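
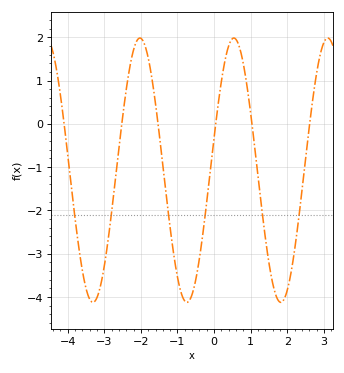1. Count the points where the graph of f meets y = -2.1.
6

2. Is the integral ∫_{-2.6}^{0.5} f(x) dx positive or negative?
negative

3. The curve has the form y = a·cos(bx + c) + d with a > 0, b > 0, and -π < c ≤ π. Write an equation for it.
y = 3.05cos(2.45x - 1.32) - 1.07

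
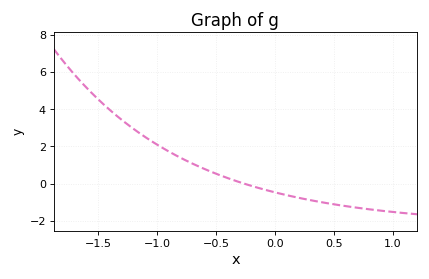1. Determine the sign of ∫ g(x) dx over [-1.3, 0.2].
positive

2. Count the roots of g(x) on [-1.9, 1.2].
1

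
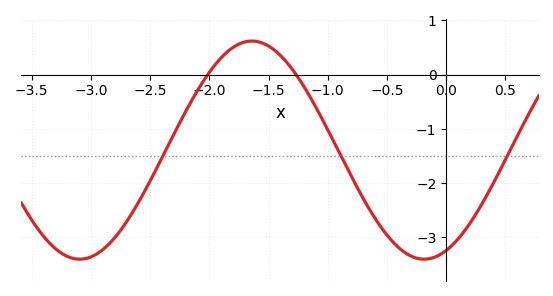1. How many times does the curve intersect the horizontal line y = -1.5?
3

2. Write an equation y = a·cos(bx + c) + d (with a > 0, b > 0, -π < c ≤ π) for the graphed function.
y = 2.01cos(2.16x - 2.74) - 1.39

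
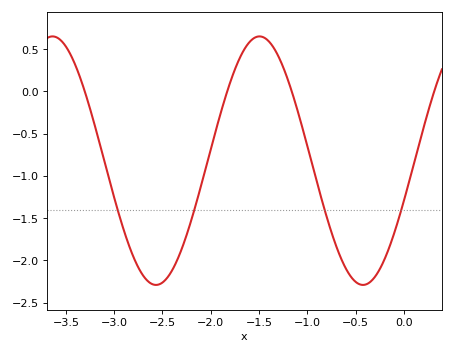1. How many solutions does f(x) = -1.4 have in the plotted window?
4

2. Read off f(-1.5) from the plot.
0.65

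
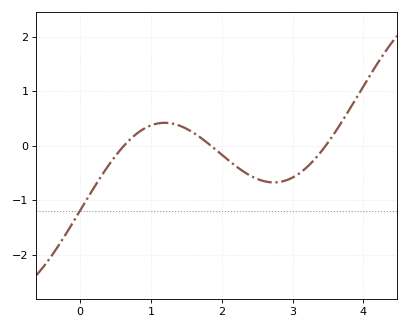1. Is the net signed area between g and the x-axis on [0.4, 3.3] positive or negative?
negative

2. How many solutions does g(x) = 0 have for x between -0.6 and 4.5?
3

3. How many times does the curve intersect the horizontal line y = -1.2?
1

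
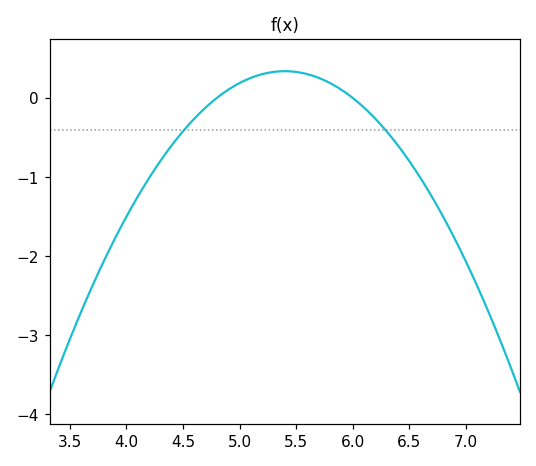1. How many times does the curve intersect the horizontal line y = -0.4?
2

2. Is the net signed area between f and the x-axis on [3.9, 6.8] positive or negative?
negative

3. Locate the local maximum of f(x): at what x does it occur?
5.4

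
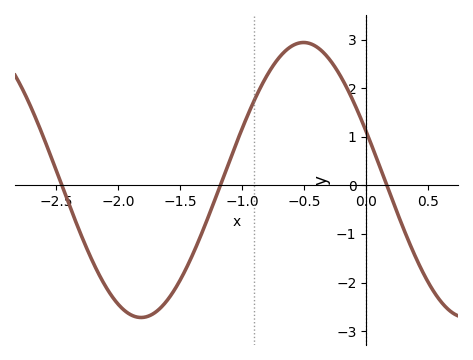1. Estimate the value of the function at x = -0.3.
2.61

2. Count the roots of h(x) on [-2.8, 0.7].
3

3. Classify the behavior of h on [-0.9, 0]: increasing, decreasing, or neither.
neither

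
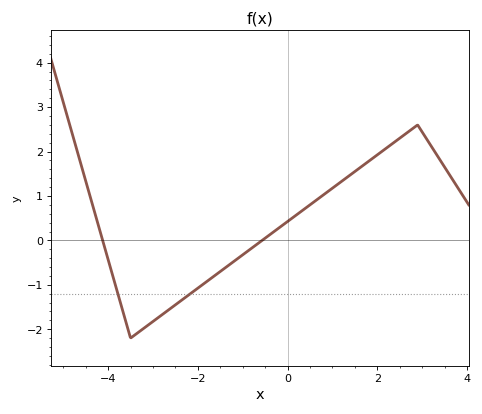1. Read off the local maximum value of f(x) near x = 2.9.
2.6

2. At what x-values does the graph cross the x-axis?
-4.2, -0.6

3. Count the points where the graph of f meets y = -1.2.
2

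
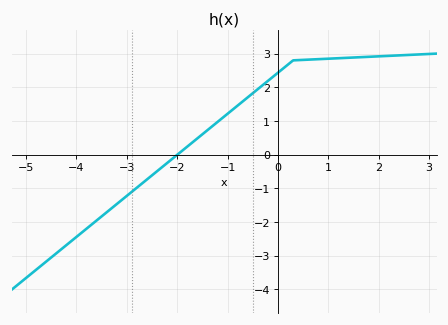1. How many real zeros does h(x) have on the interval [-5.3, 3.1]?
1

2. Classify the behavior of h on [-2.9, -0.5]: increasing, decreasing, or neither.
increasing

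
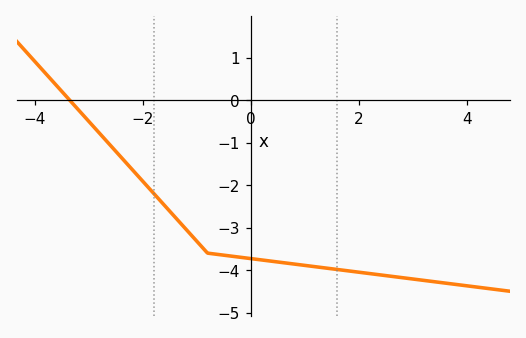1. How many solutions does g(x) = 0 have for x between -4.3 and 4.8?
1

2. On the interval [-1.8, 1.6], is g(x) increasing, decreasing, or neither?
decreasing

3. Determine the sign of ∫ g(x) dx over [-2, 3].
negative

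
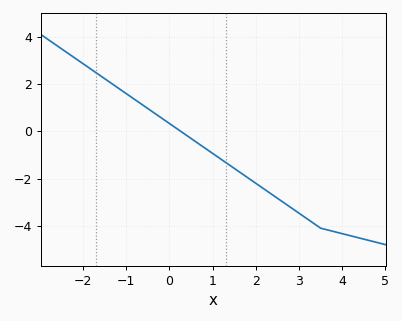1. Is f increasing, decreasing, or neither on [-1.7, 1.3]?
decreasing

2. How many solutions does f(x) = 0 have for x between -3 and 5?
1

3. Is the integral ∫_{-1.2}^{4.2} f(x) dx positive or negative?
negative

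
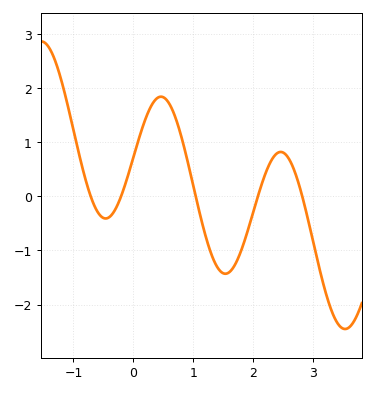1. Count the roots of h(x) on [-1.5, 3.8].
5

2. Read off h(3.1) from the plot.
-1.28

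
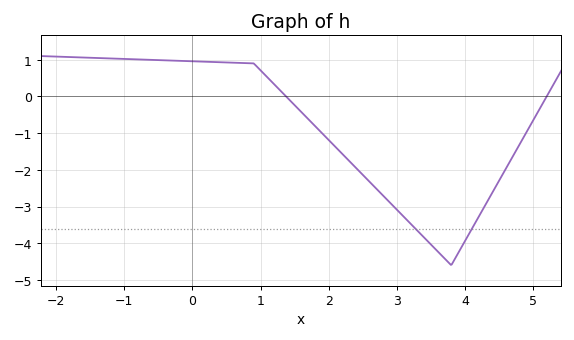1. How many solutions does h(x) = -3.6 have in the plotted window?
2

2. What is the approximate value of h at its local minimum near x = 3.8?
-4.6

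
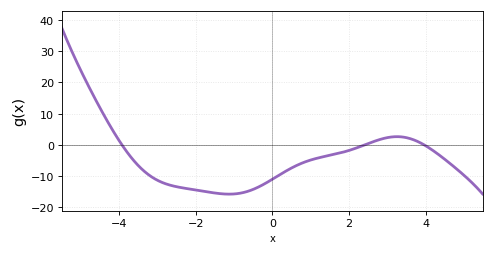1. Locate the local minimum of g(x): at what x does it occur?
-1.2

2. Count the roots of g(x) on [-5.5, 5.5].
3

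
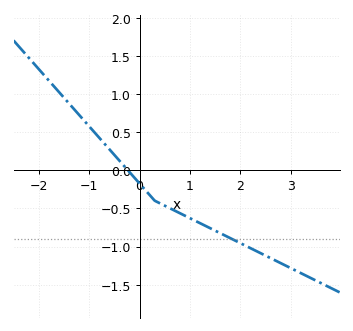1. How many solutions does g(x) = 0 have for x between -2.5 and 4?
1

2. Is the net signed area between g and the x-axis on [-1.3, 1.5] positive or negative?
negative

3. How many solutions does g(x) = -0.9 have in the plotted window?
1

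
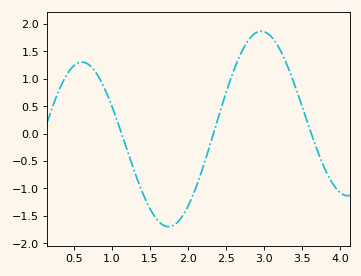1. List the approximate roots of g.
1.13, 2.33, 3.62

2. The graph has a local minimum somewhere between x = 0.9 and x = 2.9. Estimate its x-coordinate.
1.74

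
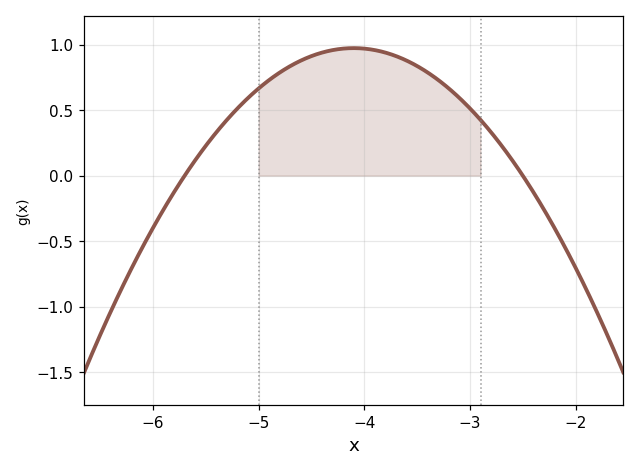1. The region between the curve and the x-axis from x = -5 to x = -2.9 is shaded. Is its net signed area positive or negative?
positive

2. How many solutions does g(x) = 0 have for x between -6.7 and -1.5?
2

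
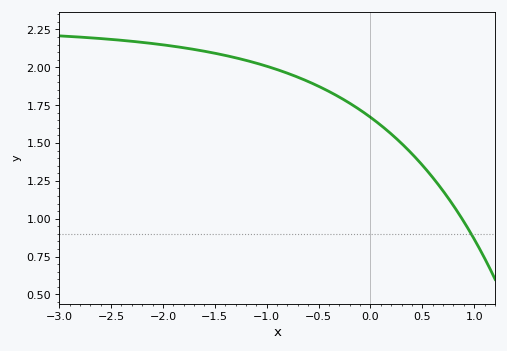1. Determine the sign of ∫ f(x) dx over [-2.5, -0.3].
positive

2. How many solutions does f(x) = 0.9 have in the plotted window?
1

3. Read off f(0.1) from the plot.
1.62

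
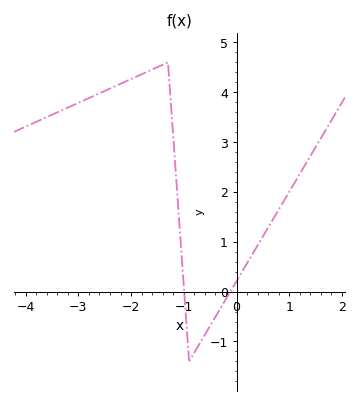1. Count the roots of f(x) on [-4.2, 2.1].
2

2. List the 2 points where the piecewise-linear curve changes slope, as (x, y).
(-1.3, 4.6); (-0.9, -1.4)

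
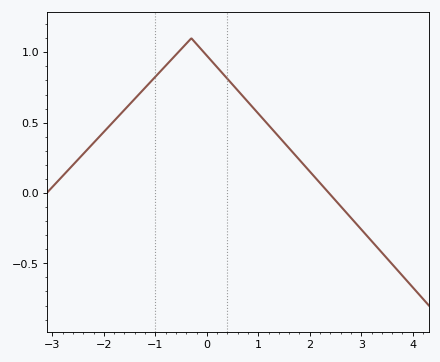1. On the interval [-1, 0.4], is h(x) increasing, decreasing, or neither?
neither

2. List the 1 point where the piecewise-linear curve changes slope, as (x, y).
(-0.3, 1.1)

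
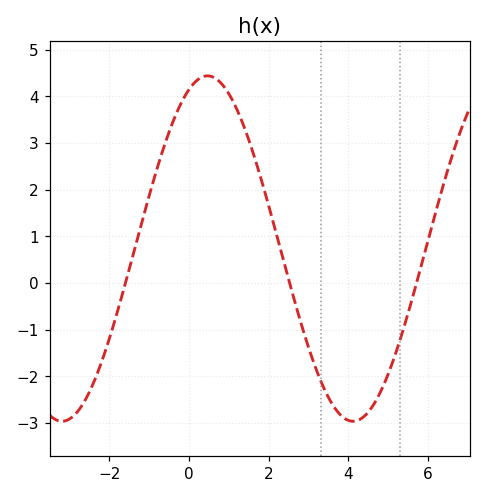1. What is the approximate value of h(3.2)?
-1.87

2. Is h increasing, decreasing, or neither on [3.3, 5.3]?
neither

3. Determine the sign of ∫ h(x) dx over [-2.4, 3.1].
positive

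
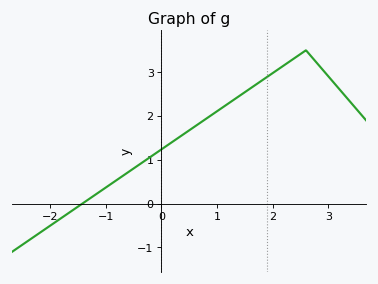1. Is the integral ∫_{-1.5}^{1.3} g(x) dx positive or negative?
positive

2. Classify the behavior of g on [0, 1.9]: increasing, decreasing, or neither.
increasing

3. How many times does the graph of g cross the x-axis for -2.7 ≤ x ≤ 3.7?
1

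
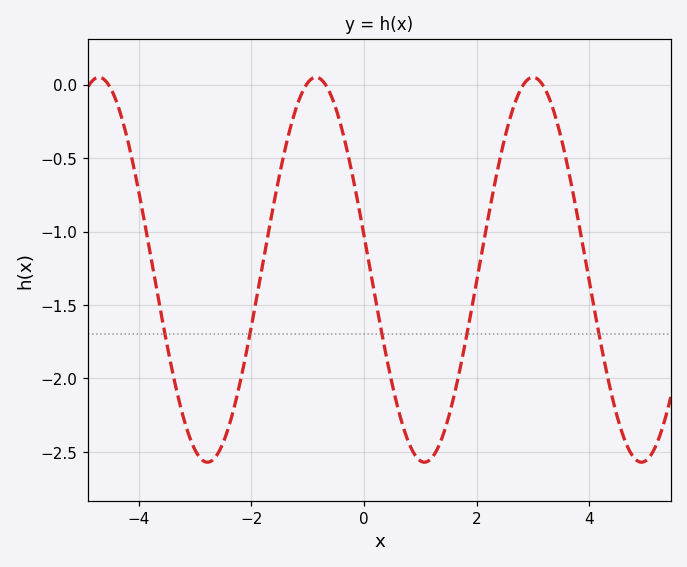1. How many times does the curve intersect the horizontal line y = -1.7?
5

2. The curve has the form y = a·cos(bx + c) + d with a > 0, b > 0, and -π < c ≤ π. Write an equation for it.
y = 1.31cos(1.63x + 1.39) - 1.26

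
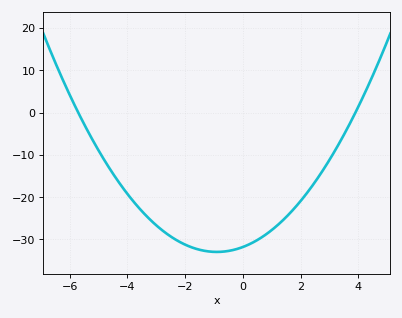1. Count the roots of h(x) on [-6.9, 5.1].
2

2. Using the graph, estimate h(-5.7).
0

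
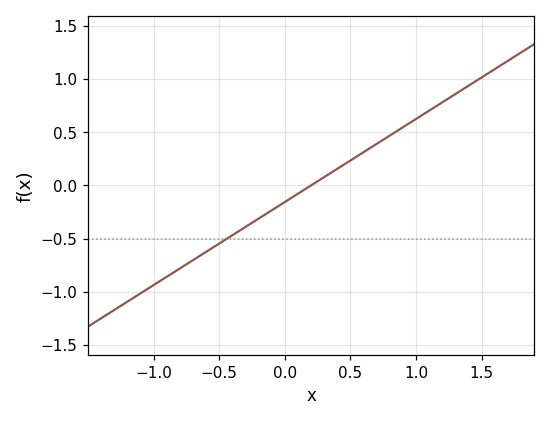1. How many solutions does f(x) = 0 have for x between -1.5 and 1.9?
1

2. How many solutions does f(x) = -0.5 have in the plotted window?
1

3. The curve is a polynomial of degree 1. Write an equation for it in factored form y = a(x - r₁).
y = 0.78(x - 0.2)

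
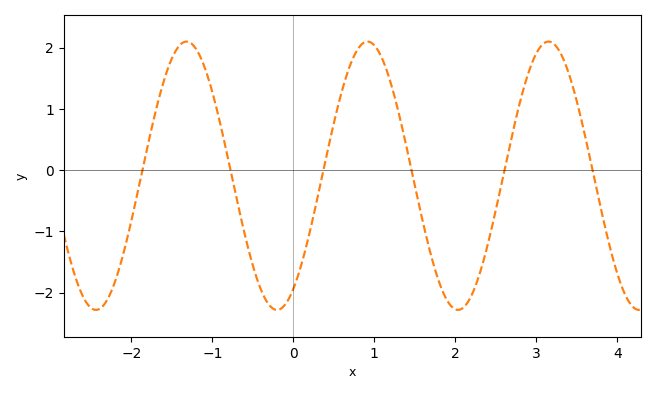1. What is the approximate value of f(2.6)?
-0.043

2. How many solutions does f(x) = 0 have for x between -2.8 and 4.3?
6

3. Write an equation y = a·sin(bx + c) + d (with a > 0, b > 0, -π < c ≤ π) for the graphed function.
y = 2.19sin(2.81x - 1) - 0.09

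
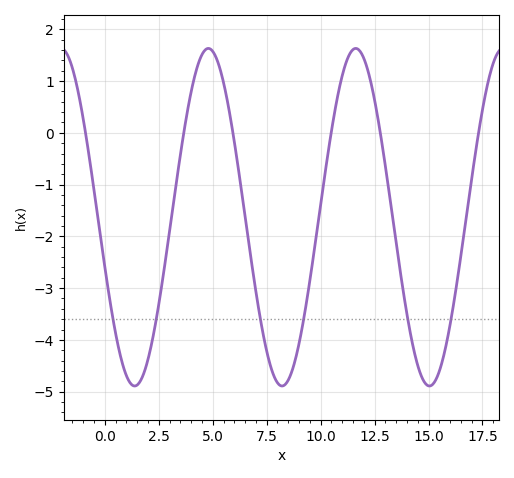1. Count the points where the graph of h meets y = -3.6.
6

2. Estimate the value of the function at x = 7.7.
-4.5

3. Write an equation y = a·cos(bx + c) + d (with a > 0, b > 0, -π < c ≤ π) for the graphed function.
y = 3.26cos(0.92x + 1.9) - 1.63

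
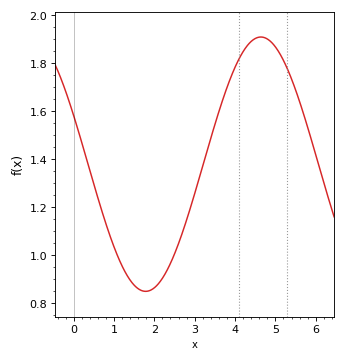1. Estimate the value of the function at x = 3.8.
1.7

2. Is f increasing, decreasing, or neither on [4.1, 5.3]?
neither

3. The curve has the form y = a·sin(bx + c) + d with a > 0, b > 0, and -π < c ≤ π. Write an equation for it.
y = 0.53sin(1.1x + 2.8) + 1.38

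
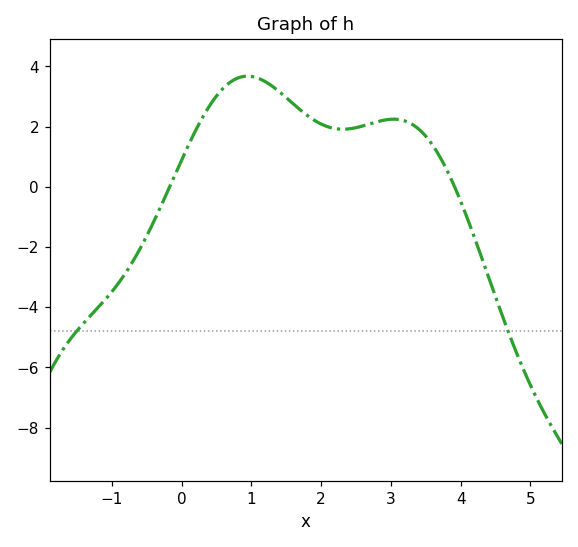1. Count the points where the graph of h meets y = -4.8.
2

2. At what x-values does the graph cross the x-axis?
-0.2, 3.9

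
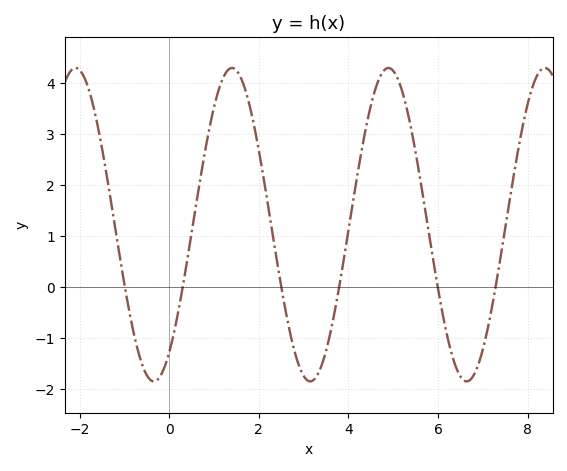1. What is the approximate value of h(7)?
-1.23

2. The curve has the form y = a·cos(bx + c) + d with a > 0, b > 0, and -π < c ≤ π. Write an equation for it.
y = 3.08cos(1.8x - 2.52) + 1.22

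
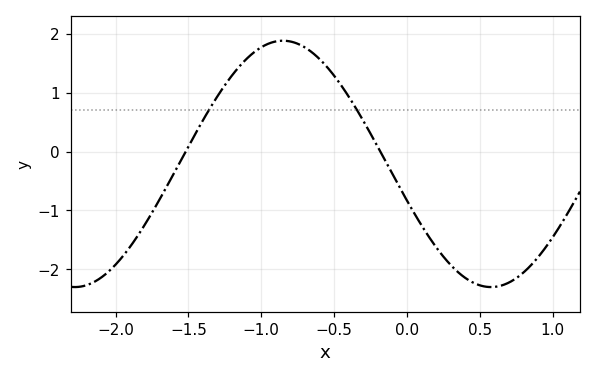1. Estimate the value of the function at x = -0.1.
-0.4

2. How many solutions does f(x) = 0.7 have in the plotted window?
2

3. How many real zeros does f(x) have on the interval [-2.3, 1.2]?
2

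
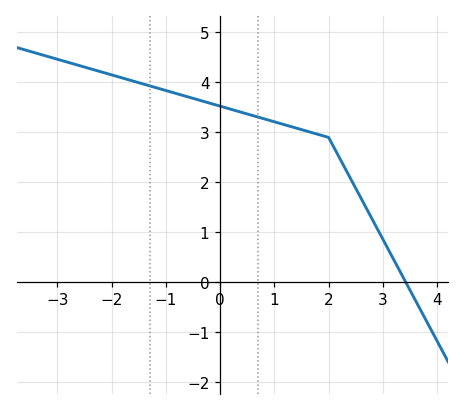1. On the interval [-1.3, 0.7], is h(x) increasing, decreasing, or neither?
decreasing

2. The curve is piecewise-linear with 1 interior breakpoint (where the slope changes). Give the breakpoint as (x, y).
(2, 2.9)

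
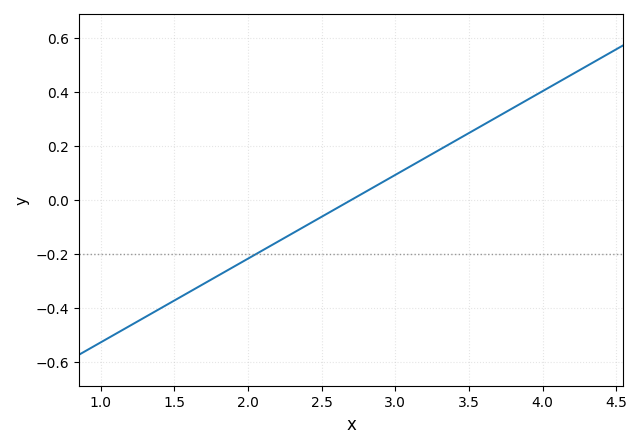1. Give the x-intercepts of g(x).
2.7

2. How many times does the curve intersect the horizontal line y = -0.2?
1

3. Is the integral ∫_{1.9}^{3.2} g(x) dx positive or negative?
negative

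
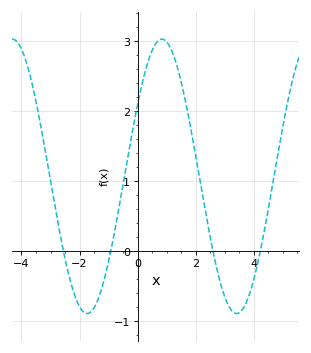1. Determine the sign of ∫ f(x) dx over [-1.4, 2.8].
positive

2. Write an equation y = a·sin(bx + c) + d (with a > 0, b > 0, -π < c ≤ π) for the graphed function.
y = 1.96sin(1.22x + 0.552) + 1.07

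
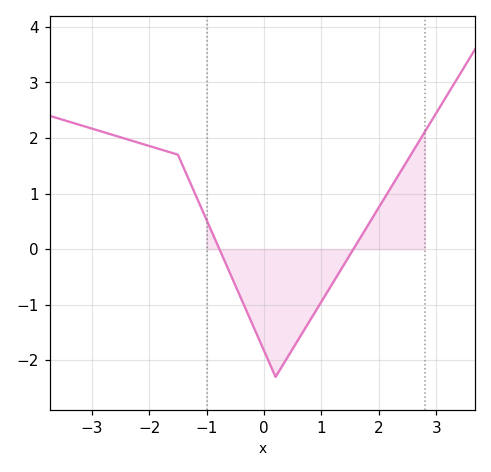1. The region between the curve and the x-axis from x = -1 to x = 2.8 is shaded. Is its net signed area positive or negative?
negative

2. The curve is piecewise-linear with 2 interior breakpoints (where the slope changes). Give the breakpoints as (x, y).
(-1.5, 1.7); (0.2, -2.3)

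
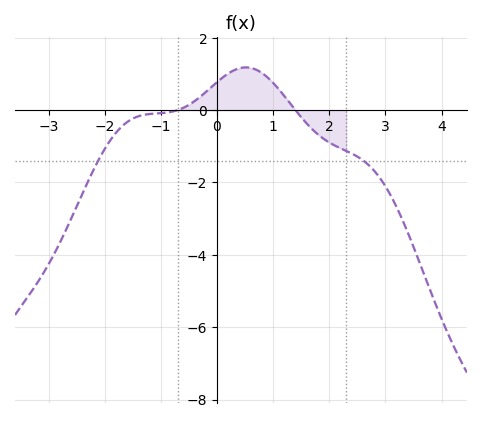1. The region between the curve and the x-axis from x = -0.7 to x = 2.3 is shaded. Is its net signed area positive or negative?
positive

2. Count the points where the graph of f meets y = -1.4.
2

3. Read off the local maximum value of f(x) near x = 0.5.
1.2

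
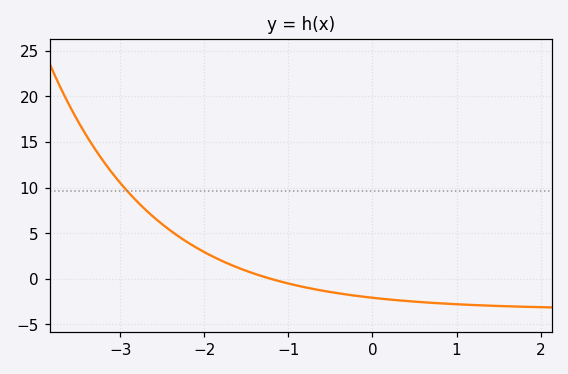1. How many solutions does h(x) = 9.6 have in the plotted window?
1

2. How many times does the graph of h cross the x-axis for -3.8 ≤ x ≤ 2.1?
1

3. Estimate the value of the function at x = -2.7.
7.58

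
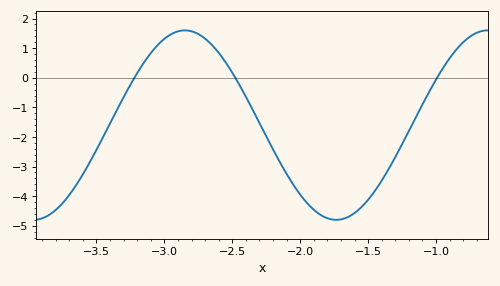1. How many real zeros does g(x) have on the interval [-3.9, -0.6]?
3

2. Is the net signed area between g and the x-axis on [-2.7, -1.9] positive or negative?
negative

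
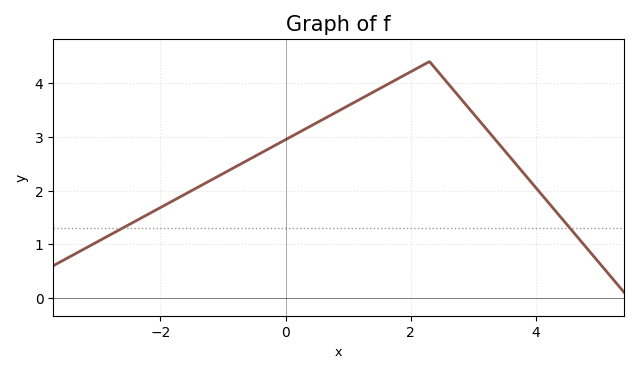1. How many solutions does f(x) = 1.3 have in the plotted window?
2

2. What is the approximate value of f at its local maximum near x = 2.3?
4.4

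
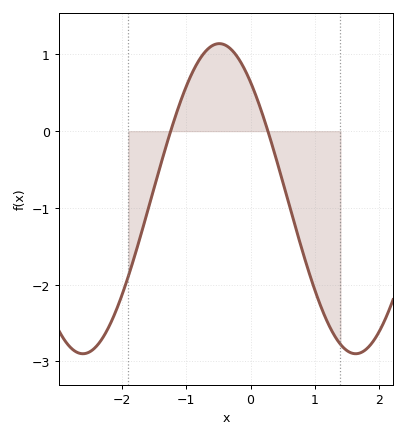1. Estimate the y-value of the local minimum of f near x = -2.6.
-2.9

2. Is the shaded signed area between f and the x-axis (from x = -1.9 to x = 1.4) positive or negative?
negative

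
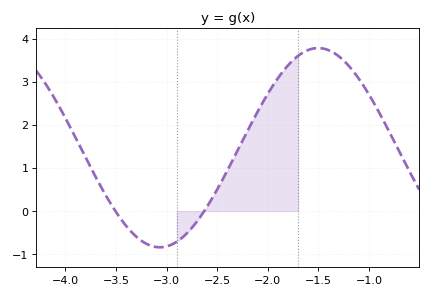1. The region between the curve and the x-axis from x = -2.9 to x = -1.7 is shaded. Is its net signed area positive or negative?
positive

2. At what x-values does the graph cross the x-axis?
-3.5, -2.63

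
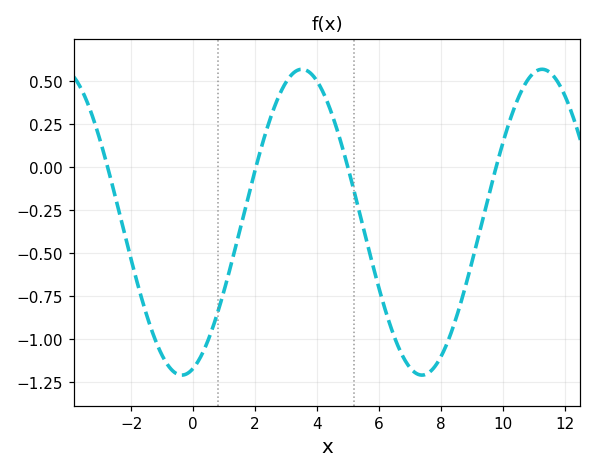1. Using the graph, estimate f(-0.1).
-1.19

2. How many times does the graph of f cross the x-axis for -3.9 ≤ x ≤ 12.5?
4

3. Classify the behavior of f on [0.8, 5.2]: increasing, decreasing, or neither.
neither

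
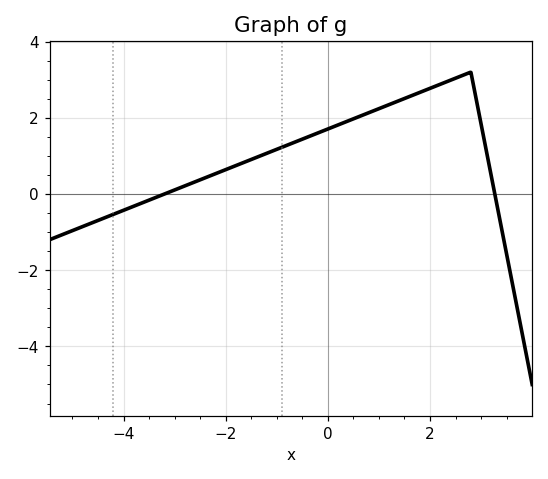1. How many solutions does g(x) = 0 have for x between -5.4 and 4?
2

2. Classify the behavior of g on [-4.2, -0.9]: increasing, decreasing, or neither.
increasing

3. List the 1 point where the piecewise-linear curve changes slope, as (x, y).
(2.8, 3.2)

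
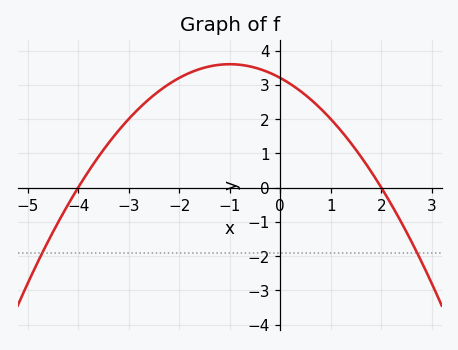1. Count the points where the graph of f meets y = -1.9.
2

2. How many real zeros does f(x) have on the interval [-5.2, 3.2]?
2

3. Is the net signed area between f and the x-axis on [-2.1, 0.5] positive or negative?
positive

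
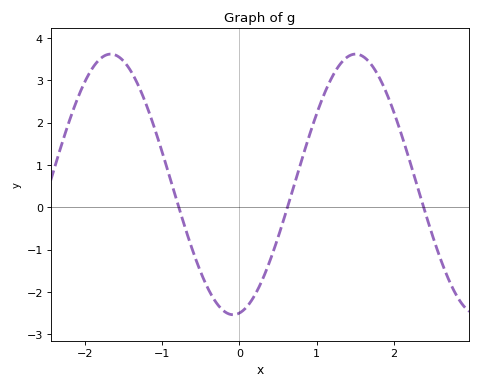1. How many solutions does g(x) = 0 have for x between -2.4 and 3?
3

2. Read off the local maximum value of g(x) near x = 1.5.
3.62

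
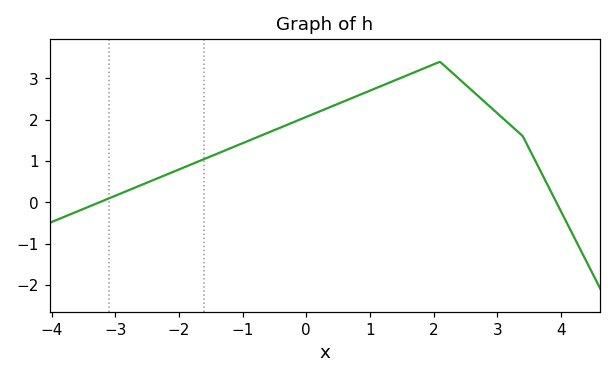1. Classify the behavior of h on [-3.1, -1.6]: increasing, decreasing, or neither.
increasing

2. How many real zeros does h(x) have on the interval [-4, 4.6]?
2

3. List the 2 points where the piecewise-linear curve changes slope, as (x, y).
(2.1, 3.4); (3.4, 1.6)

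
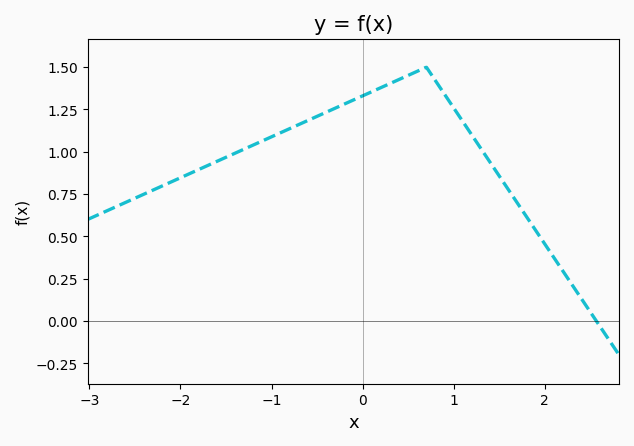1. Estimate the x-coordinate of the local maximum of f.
0.7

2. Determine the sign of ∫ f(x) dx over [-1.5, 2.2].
positive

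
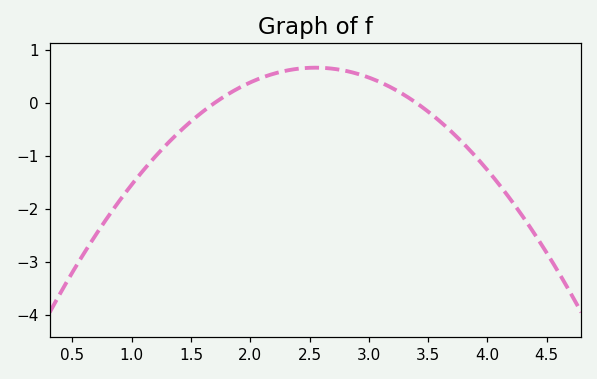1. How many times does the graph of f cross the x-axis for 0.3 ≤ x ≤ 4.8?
2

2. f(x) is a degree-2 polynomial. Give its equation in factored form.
y = -0.92(x - 1.7)(x - 3.4)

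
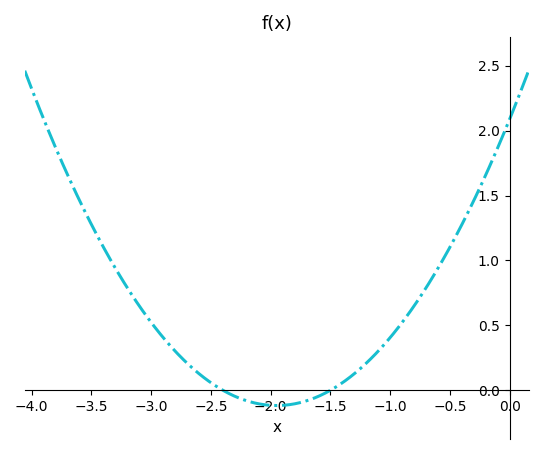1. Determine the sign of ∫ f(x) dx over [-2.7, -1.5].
negative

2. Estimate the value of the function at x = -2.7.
0.2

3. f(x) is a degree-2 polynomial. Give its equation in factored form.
y = 0.58(x + 2.4)(x + 1.5)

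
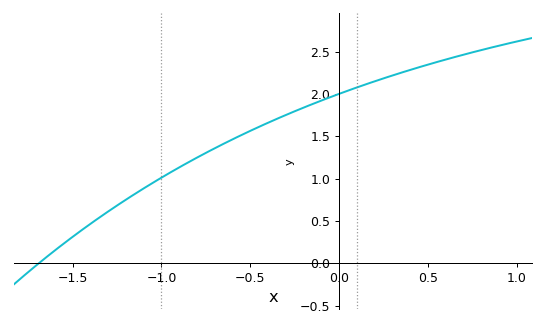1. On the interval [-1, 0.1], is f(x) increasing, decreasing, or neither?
increasing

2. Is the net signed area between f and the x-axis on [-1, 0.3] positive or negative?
positive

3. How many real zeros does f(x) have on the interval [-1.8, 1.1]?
1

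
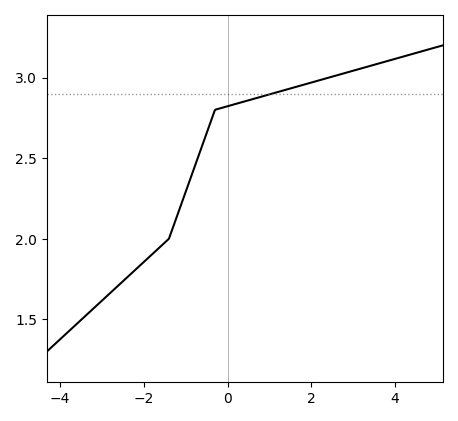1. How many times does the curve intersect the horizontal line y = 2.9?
1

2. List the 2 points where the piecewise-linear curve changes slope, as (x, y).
(-1.4, 2); (-0.3, 2.8)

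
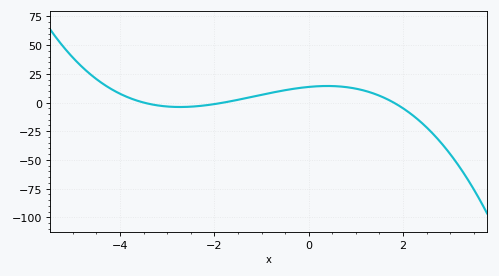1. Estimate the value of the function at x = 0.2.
14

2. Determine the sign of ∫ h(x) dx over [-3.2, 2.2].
positive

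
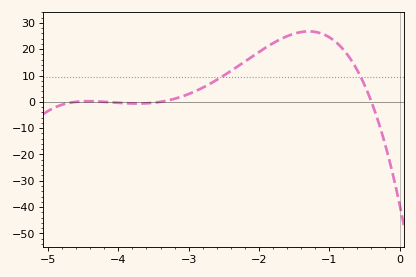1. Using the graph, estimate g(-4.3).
0.156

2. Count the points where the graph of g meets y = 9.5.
2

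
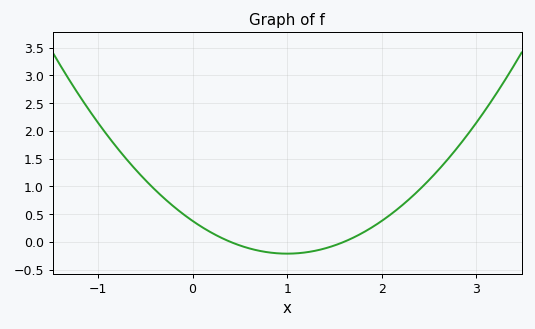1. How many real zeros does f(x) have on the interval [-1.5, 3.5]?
2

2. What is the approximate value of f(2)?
0.378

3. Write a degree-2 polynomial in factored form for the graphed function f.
y = 0.59(x - 0.4)(x - 1.6)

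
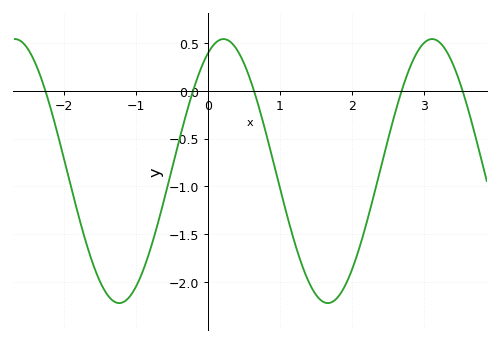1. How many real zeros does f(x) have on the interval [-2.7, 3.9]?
5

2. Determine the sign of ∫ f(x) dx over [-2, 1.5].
negative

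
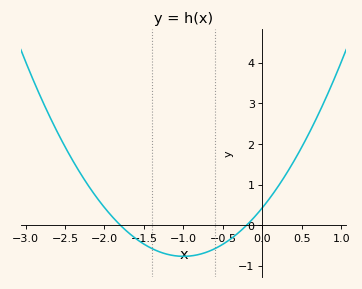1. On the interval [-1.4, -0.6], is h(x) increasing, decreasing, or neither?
neither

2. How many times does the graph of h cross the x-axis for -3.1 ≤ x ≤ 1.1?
2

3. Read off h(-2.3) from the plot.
1.3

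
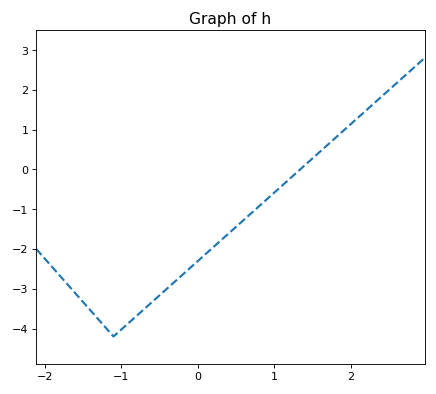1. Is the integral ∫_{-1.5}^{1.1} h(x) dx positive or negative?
negative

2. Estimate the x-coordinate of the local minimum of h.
-1.1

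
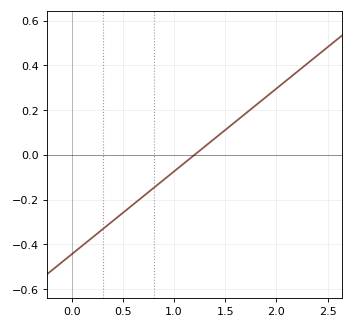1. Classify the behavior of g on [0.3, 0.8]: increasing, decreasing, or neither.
increasing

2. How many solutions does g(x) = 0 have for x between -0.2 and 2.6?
1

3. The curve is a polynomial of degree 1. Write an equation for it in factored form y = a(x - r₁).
y = 0.37(x - 1.2)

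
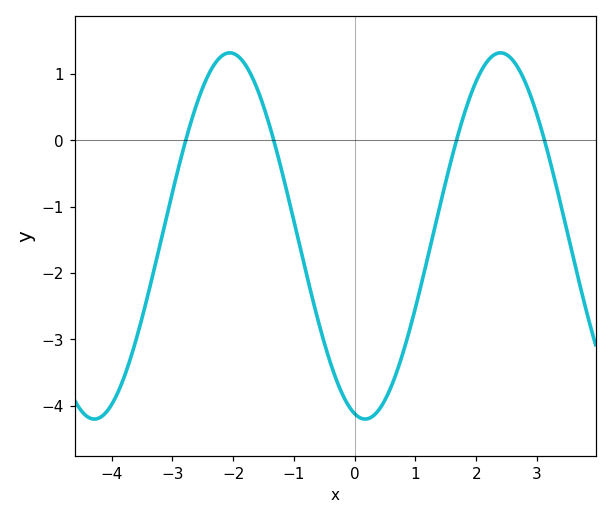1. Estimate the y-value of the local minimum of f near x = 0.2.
-4.2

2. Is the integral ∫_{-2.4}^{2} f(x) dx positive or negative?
negative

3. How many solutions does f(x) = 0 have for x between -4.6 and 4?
4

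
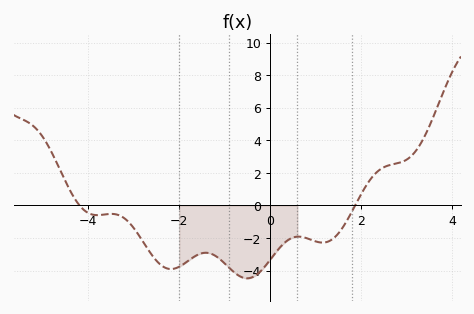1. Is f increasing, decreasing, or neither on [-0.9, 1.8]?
neither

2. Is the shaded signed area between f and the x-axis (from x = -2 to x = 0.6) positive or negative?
negative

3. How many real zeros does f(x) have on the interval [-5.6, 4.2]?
2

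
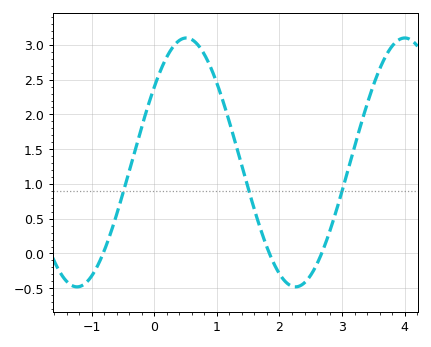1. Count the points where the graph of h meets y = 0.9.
3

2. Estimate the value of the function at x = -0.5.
0.85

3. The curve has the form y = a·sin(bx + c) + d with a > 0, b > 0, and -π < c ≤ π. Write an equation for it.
y = 1.79sin(1.8x + 0.65) + 1.31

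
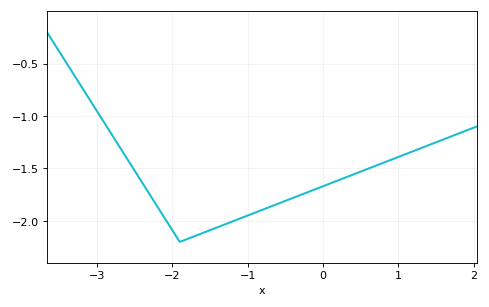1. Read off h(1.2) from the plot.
-1.35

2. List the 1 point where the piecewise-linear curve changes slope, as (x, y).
(-1.9, -2.2)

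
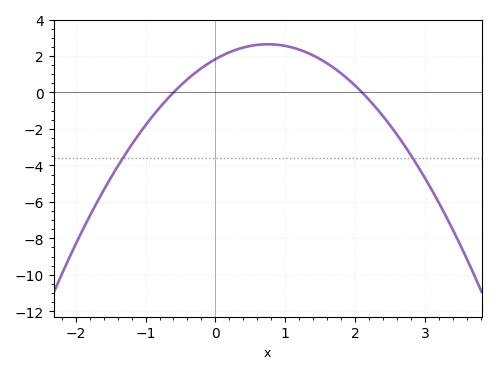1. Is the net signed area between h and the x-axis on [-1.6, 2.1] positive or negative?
positive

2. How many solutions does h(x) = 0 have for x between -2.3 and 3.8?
2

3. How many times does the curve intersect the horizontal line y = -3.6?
2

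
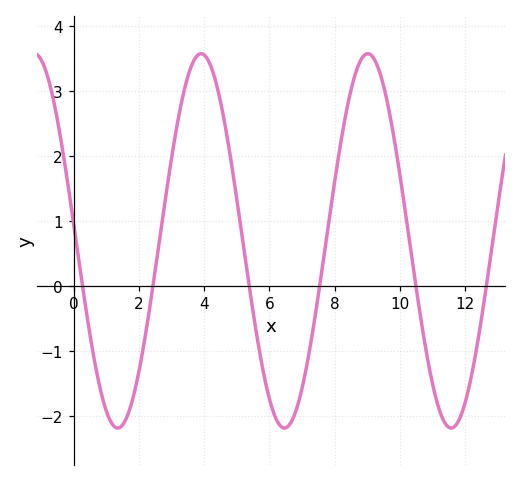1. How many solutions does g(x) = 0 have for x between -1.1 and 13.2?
6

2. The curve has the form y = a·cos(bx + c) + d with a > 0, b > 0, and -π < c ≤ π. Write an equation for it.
y = 2.88cos(1.23x + 1.48) + 0.7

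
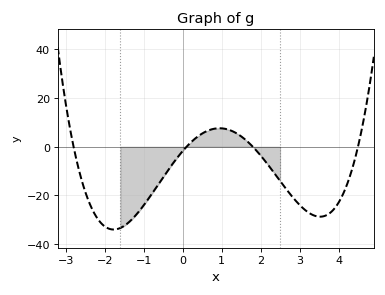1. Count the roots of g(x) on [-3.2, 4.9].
4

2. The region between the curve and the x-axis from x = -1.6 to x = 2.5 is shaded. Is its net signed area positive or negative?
negative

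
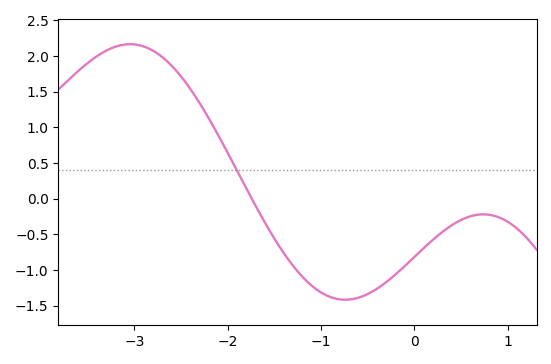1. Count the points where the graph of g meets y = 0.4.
1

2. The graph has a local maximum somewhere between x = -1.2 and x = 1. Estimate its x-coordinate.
0.739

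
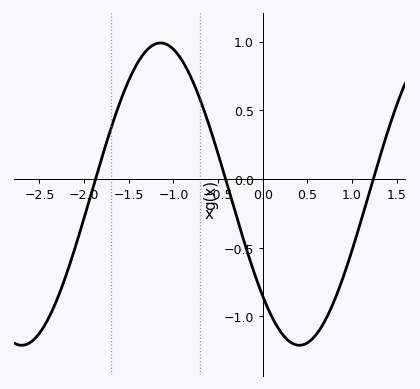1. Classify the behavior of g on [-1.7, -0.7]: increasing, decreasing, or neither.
neither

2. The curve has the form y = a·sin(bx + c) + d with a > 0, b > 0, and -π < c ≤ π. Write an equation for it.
y = 1.1sin(2.02x - 2.4) - 0.11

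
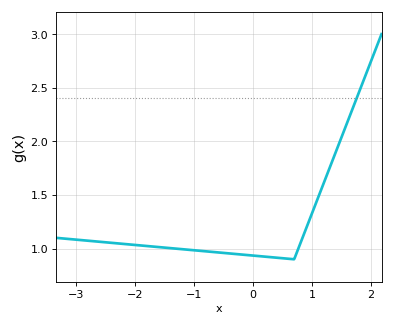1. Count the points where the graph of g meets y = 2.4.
1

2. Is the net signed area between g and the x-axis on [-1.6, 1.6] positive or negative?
positive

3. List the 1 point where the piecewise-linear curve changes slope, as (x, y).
(0.7, 0.9)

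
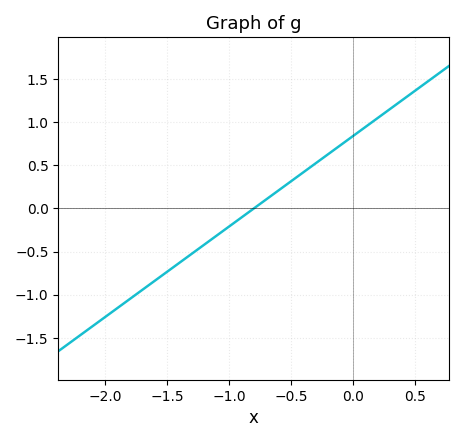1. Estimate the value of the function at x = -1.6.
-0.85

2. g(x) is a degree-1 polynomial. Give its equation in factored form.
y = 1.05(x + 0.8)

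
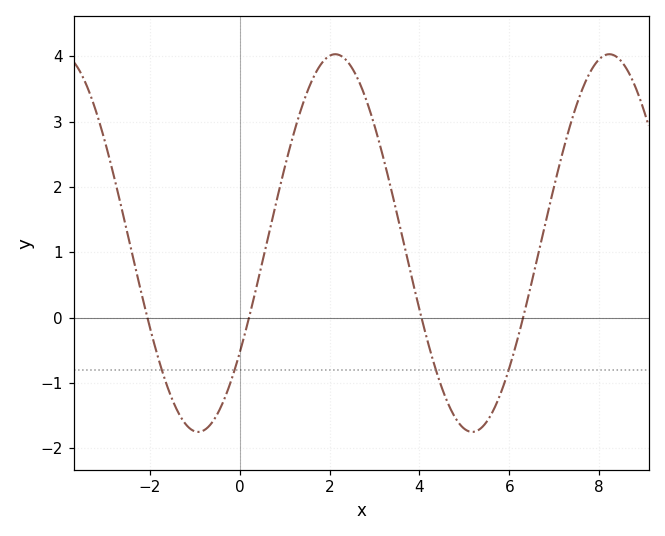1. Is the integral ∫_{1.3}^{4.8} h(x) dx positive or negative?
positive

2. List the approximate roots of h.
-2.05, 0.208, 4.05, 6.31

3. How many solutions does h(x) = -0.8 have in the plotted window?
4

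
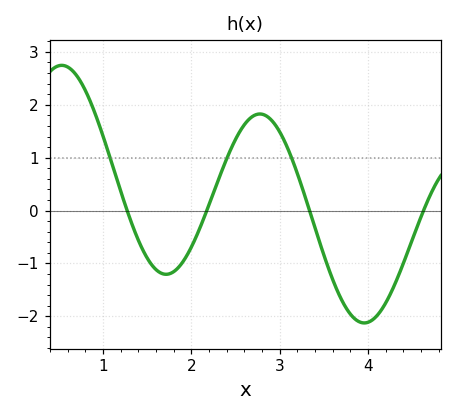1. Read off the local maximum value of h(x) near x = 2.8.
1.8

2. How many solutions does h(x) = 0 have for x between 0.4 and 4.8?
4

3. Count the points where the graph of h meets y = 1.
3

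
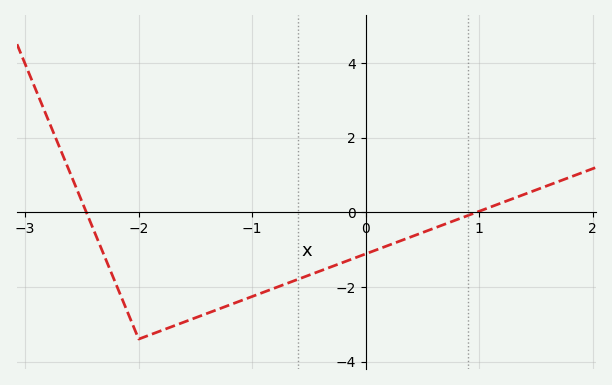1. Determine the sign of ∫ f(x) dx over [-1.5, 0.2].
negative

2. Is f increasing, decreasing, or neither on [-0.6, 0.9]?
increasing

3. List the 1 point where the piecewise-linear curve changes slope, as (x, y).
(-2, -3.4)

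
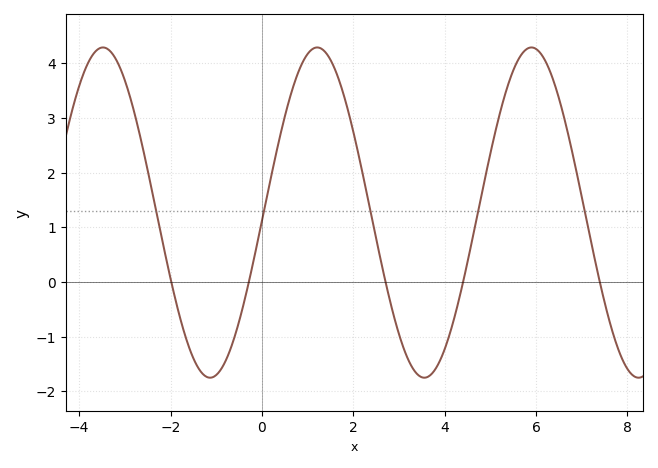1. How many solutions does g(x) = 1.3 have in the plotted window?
5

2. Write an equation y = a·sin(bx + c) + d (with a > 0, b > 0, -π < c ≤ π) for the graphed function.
y = 3.02sin(1.34x - 0.05) + 1.27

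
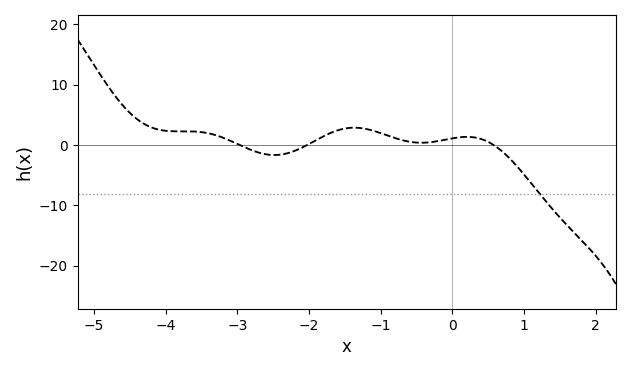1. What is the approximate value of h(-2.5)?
-2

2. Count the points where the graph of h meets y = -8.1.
1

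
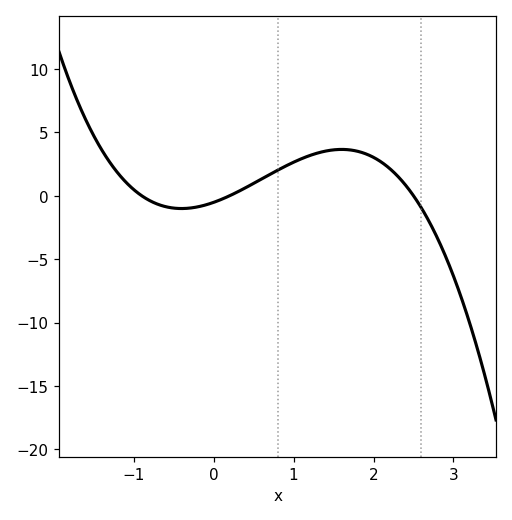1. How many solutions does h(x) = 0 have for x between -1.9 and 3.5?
3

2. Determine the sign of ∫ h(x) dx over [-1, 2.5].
positive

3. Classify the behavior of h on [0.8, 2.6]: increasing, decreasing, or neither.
neither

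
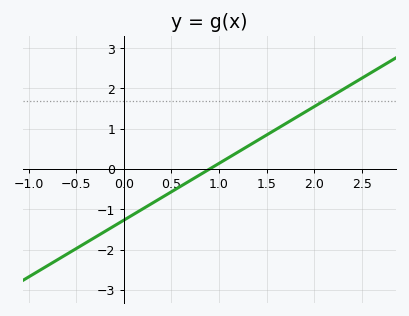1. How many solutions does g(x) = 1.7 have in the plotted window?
1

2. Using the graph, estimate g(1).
0.141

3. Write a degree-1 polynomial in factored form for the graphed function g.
y = 1.41(x - 0.9)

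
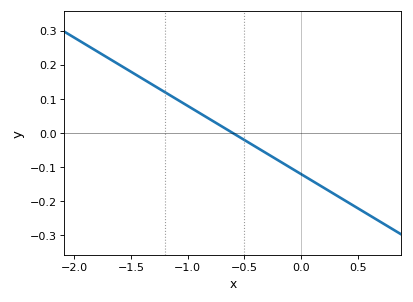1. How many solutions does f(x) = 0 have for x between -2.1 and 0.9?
1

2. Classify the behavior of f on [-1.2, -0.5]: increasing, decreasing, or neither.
decreasing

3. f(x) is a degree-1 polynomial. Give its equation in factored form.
y = -0.2(x + 0.6)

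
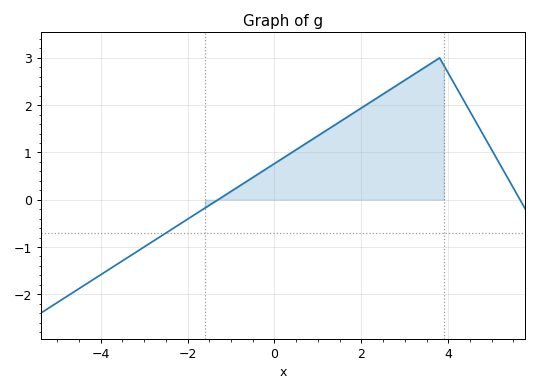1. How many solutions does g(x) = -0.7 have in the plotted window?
1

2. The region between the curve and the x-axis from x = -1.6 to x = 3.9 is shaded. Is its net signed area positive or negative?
positive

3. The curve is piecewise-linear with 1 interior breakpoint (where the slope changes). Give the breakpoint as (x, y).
(3.8, 3)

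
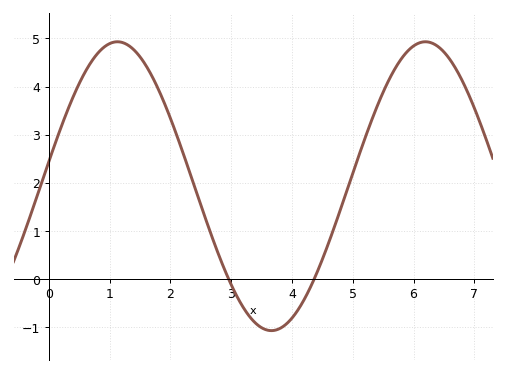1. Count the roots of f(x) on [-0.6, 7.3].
2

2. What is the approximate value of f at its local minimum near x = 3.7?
-1.1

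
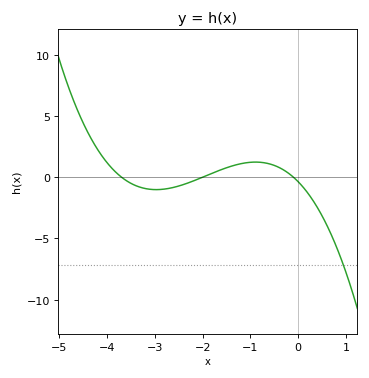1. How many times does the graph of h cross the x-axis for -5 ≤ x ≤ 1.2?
3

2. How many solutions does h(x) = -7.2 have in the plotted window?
1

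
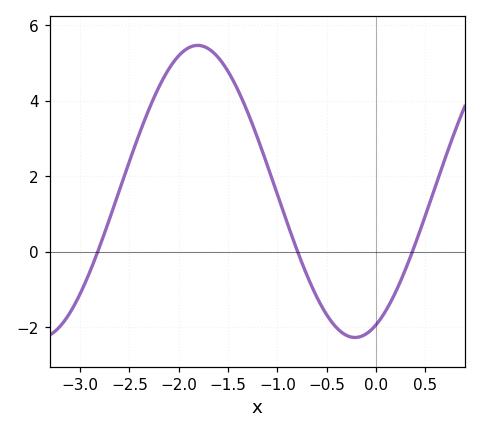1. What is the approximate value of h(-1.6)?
5.15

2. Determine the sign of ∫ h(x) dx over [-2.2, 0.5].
positive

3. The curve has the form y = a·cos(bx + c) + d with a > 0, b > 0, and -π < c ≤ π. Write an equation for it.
y = 3.87cos(1.97x - 2.72) + 1.6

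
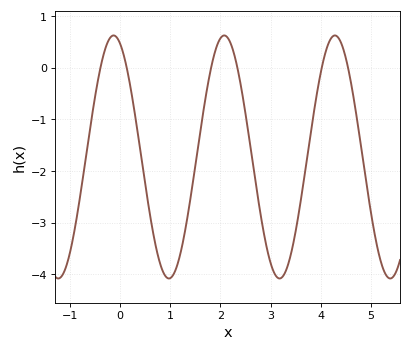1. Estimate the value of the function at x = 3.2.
-4.1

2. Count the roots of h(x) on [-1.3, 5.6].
6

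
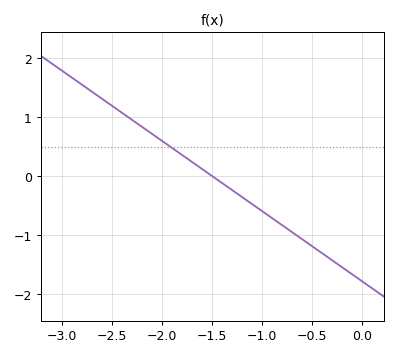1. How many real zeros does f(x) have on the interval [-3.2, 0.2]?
1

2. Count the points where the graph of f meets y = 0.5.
1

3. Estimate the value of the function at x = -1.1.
-0.476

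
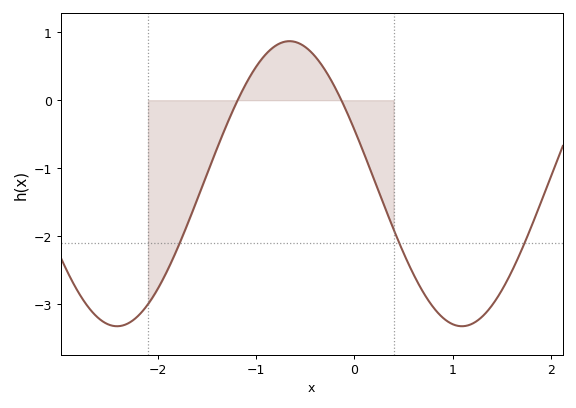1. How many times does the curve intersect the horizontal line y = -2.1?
3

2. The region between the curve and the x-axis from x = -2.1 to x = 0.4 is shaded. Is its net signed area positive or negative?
negative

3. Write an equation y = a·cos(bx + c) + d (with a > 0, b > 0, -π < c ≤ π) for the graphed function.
y = 2.1cos(1.79x + 1.18) - 1.23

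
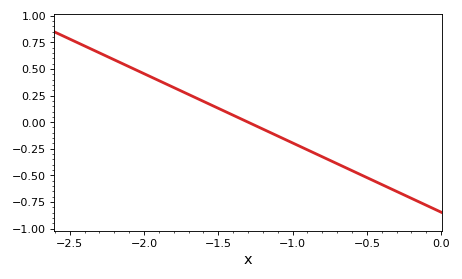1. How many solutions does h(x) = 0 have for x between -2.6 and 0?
1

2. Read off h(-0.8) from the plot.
-0.325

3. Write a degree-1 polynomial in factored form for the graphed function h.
y = -0.65(x + 1.3)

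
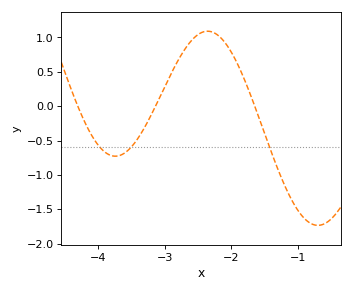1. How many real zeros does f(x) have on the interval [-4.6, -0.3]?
3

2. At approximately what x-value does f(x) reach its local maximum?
-2.4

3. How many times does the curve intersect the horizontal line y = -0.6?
3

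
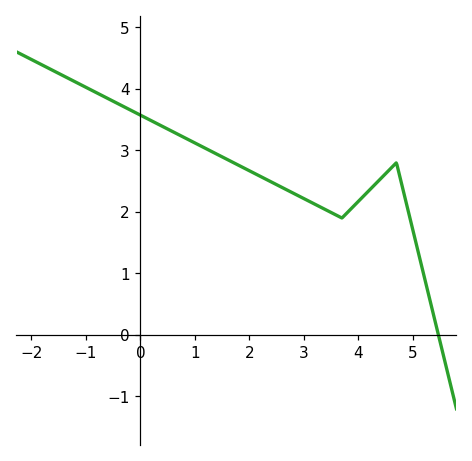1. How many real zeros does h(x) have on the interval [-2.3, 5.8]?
1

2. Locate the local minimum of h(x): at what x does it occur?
3.6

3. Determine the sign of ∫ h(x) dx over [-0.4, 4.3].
positive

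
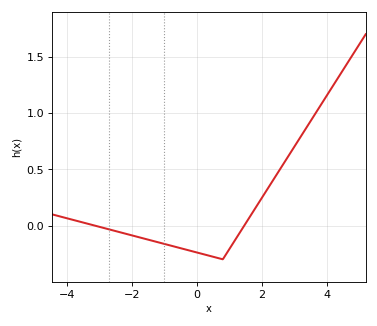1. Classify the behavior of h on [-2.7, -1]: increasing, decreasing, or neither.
decreasing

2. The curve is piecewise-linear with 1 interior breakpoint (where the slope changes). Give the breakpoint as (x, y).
(0.8, -0.3)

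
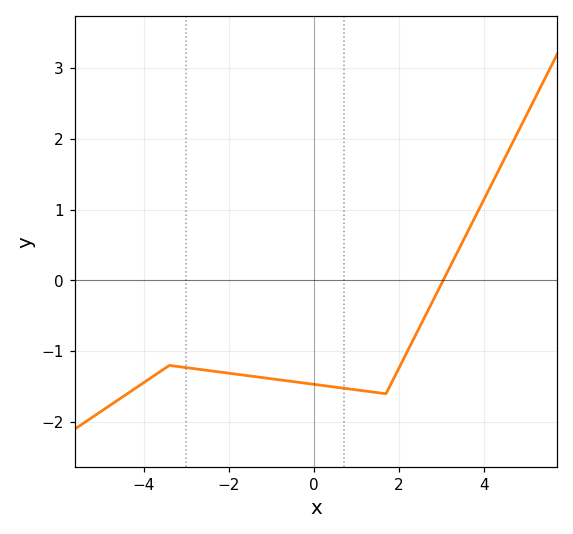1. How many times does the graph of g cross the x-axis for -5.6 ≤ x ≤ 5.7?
1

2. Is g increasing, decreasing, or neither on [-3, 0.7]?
decreasing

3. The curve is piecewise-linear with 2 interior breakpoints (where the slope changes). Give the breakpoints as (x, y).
(-3.4, -1.2); (1.7, -1.6)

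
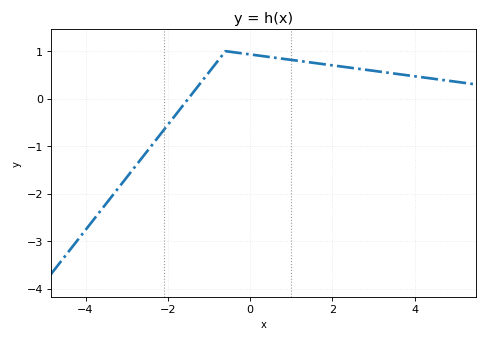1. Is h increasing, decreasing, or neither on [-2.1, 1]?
neither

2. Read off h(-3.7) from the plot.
-2.4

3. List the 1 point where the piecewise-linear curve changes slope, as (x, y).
(-0.6, 1)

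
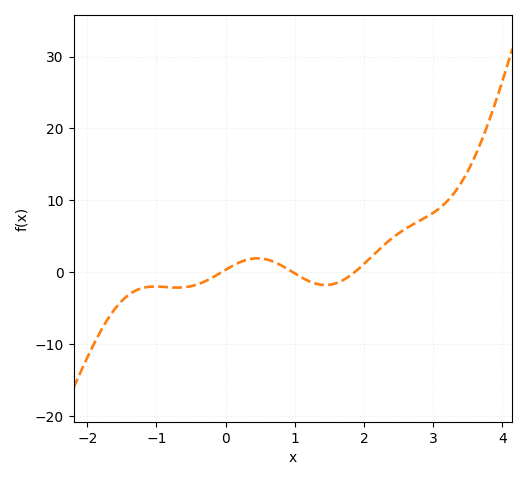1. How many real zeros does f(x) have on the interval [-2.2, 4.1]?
3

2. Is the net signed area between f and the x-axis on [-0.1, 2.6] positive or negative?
positive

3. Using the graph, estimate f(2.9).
8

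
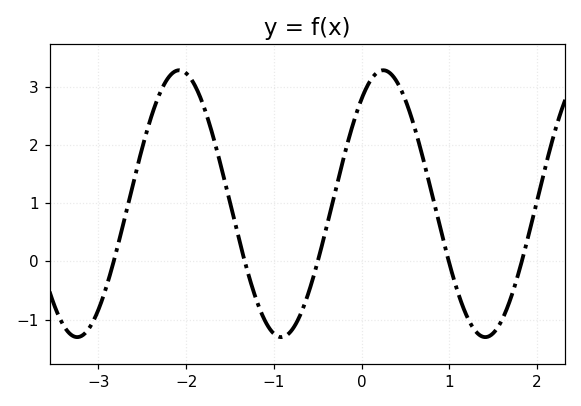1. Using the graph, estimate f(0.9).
0.558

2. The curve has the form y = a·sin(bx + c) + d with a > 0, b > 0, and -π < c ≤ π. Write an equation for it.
y = 2.29sin(2.7x + 0.902) + 0.99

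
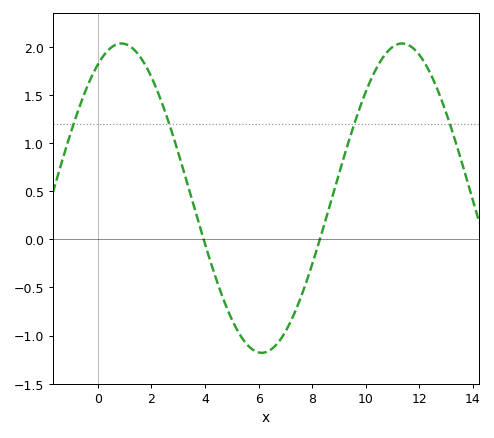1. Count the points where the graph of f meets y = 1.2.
4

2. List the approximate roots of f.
3.95, 8.29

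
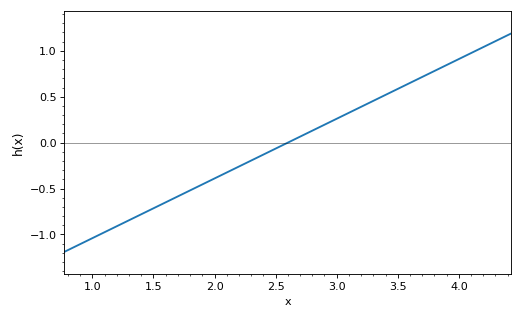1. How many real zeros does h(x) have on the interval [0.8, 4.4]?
1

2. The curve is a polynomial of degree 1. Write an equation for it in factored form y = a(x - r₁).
y = 0.65(x - 2.6)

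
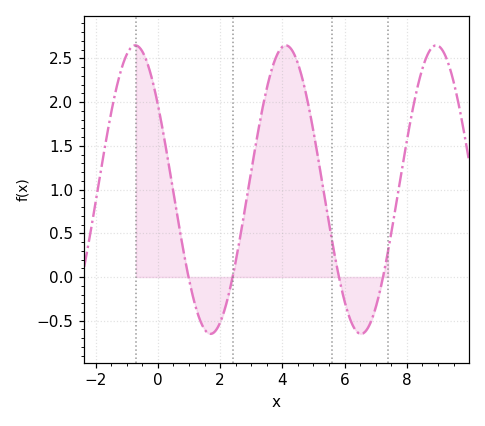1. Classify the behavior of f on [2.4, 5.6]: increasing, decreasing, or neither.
neither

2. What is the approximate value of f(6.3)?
-0.579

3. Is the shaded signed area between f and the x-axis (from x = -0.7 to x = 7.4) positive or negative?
positive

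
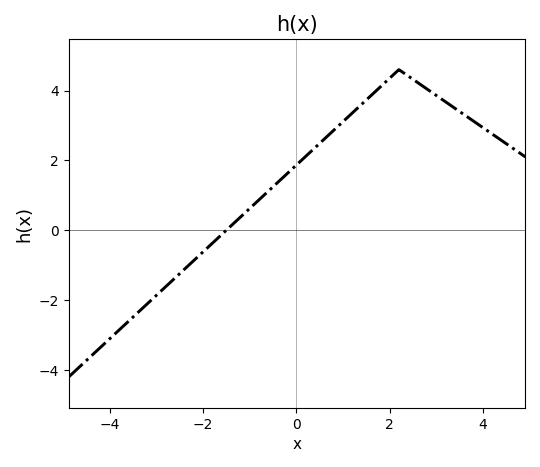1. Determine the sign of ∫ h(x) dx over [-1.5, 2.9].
positive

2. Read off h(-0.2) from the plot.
1.62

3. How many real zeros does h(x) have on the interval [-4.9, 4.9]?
1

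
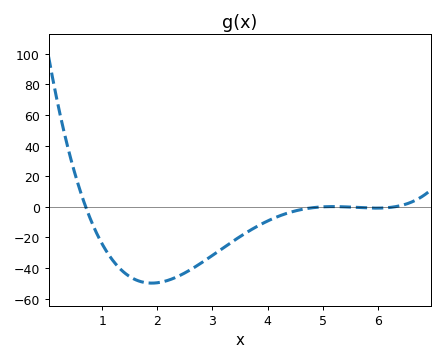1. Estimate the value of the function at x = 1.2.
-35.4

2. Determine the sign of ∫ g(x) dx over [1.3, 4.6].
negative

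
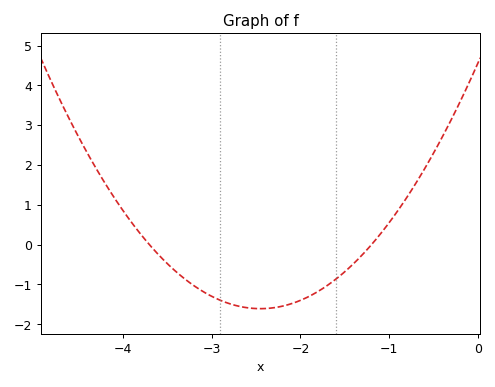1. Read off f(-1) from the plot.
0.556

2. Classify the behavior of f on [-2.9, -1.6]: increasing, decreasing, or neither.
neither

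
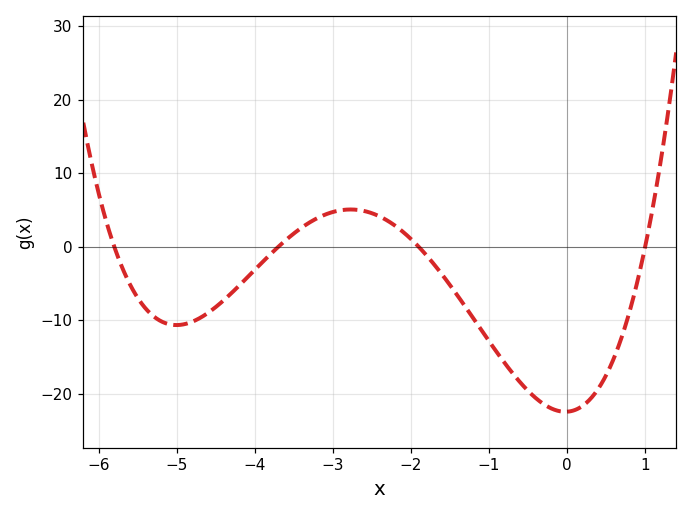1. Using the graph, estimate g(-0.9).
-14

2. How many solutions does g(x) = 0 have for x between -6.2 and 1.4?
4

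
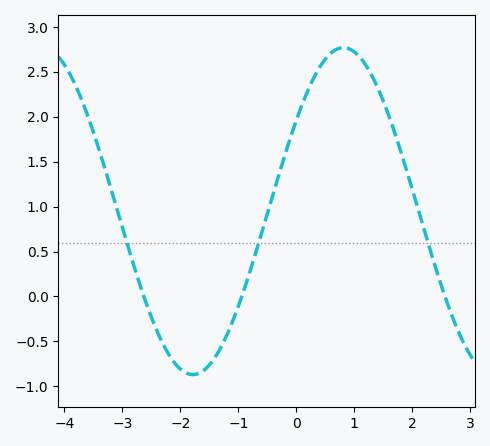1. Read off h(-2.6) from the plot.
-0.055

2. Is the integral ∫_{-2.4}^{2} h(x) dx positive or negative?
positive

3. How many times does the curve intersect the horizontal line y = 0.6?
3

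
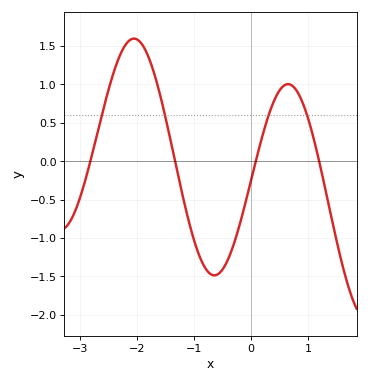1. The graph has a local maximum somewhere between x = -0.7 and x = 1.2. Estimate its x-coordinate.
0.646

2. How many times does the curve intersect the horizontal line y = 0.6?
4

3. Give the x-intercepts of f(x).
-2.81, -1.33, 0.081, 1.19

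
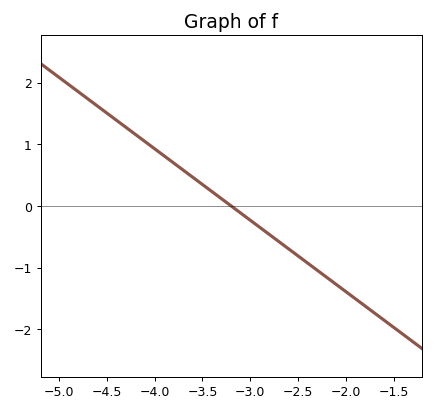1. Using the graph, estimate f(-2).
-1.4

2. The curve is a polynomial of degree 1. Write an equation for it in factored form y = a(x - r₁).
y = -1.16(x + 3.2)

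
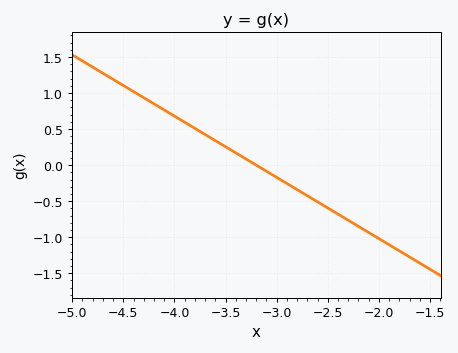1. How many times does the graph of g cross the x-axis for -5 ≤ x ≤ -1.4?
1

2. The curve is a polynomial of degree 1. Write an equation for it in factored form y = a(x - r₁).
y = -0.85(x + 3.2)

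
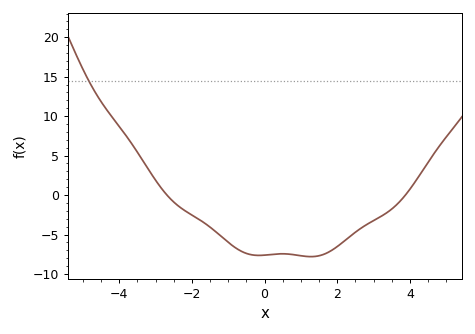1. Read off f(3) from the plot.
-3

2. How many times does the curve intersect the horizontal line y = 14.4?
1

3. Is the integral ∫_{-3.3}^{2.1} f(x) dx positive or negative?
negative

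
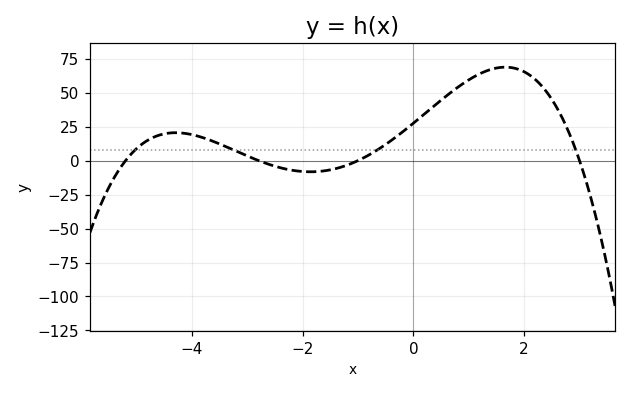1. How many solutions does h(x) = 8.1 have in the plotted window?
4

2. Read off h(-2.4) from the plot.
-5.33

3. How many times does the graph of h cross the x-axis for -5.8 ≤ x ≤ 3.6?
4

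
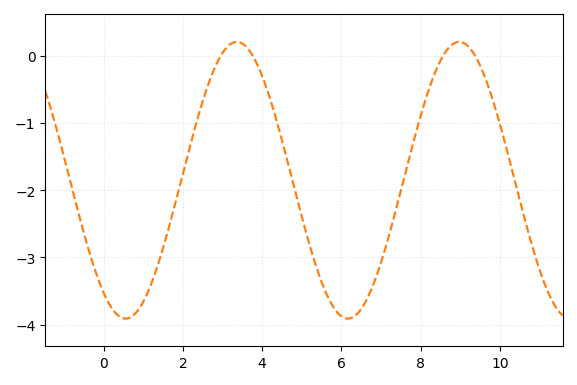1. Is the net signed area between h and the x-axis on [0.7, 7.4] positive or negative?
negative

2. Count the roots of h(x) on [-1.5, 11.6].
4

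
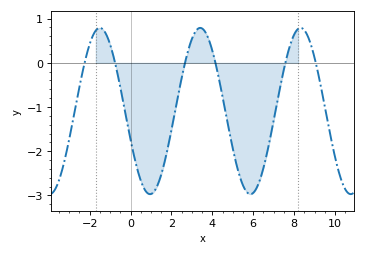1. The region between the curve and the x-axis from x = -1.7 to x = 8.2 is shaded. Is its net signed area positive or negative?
negative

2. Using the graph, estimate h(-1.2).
0.7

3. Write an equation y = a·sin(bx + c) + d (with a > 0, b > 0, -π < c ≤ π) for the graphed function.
y = 1.88sin(1.3x - 2.8) - 1.09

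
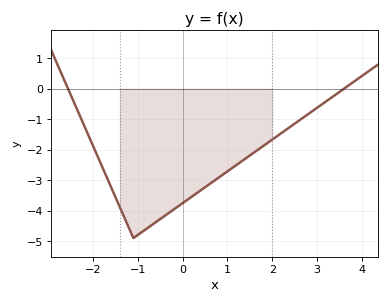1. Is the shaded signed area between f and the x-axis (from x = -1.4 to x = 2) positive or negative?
negative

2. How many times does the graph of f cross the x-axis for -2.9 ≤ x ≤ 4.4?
2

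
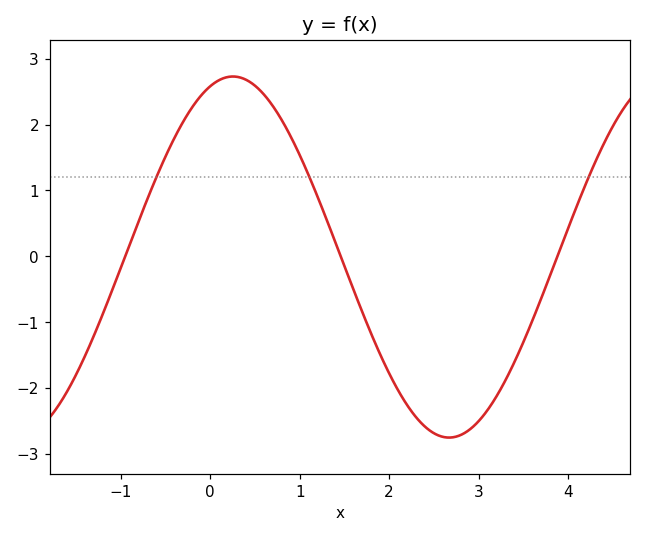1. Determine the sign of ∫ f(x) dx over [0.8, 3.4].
negative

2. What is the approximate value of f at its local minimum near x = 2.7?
-2.75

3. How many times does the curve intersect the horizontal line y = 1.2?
3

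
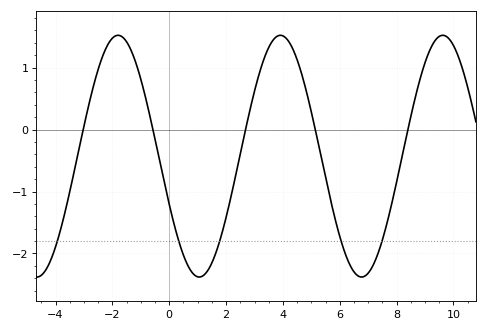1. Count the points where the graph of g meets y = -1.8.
5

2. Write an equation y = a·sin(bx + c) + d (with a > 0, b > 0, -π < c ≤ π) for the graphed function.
y = 1.95sin(1.1x - 2.73) - 0.43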